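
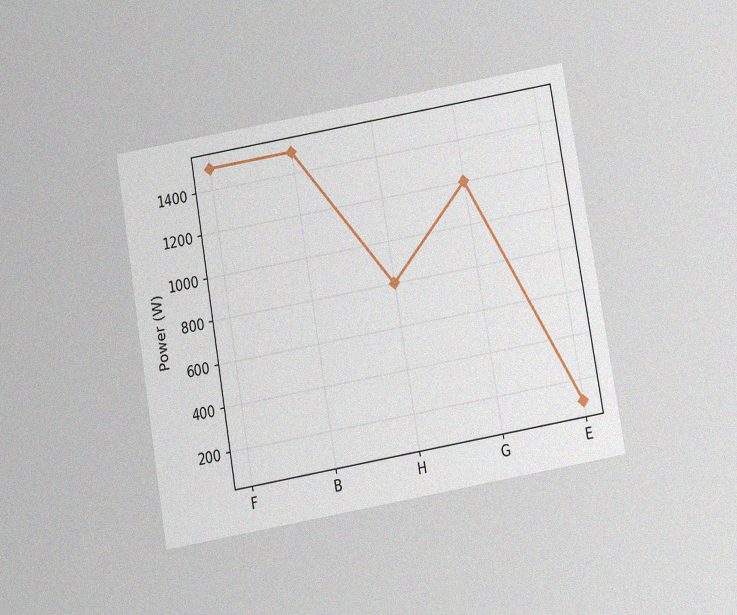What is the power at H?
800W

The chart is tilted about 10° counter-clockwise and viewed slightly from below, with some photo noise. At H, the line is at 800W.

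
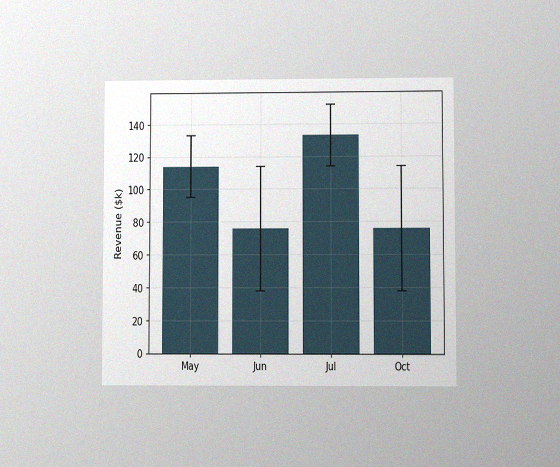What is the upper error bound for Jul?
The chart is viewed at a slight angle, with some photo noise. The Jul bar's upper whisker reaches $152k.

$152k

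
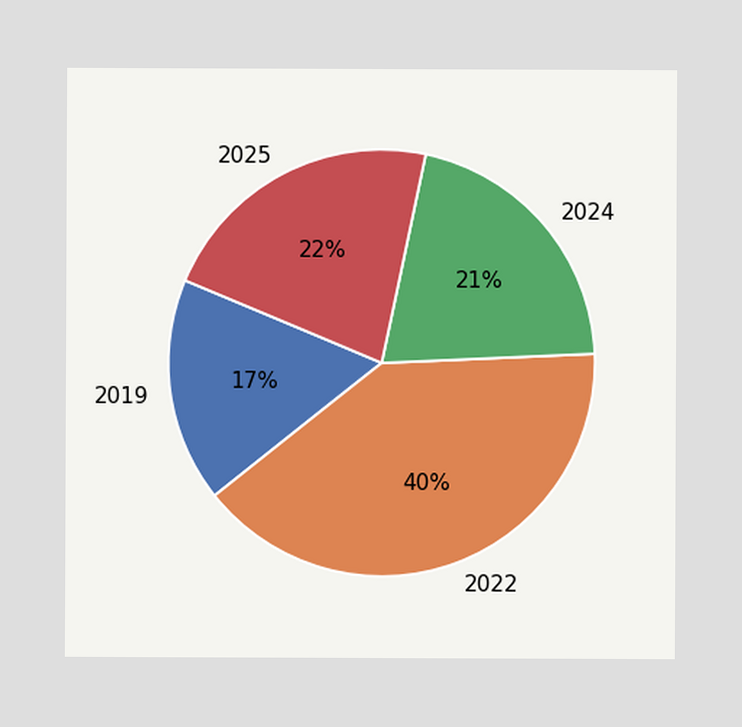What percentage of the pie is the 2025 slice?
The 2025 slice takes up 22% of the pie.

22%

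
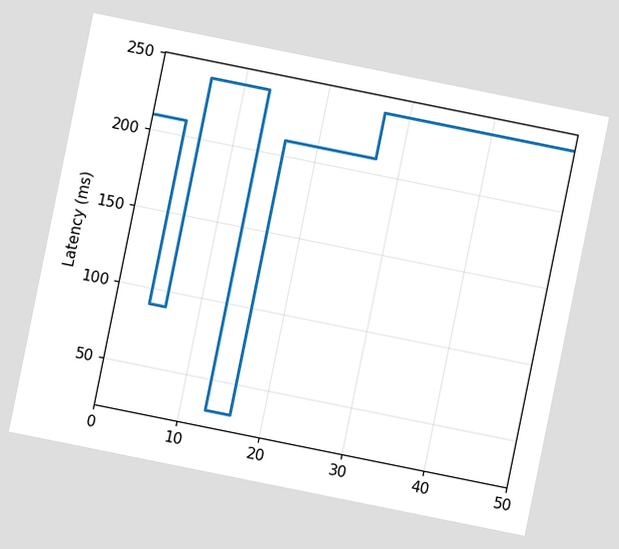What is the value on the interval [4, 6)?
The chart is tilted about 11° clockwise. On [4, 6) the step sits at 90ms.

90ms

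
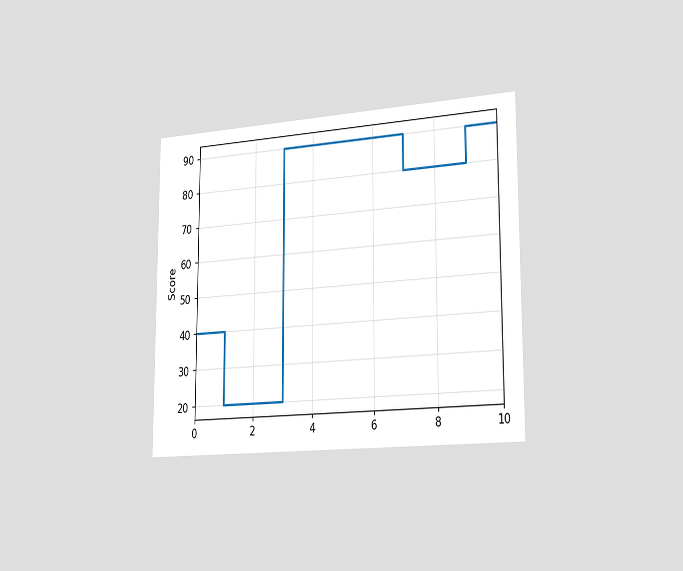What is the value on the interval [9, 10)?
90

The chart is viewed slightly from the right. On [9, 10) the step sits at 90.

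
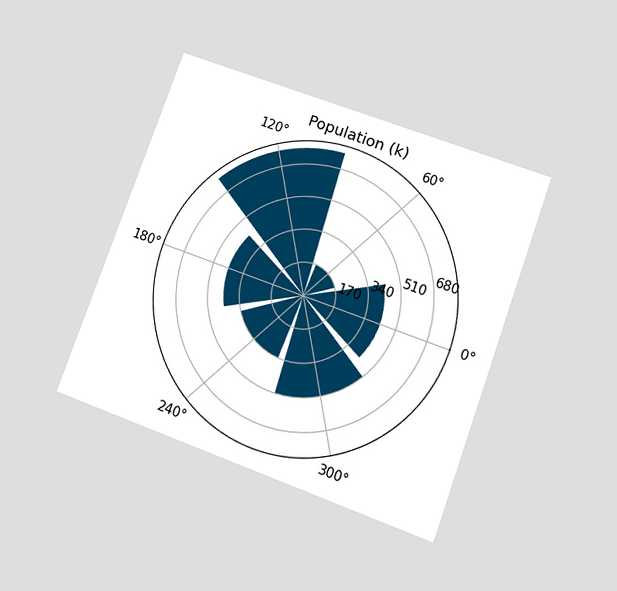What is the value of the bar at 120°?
The chart is tilted about 20° clockwise and viewed at a slight angle. The bar at 120° reaches 765k on the radial axis.

765k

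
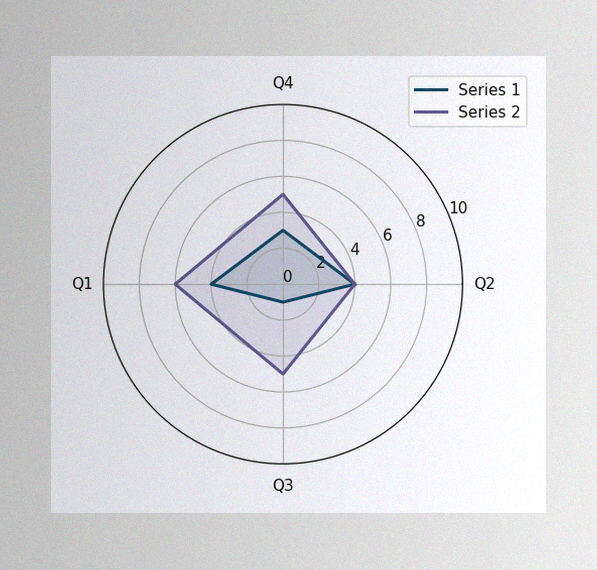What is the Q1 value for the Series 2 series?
6

The image has some photo noise and uneven lighting. On the Q1 axis, Series 2 reaches 6.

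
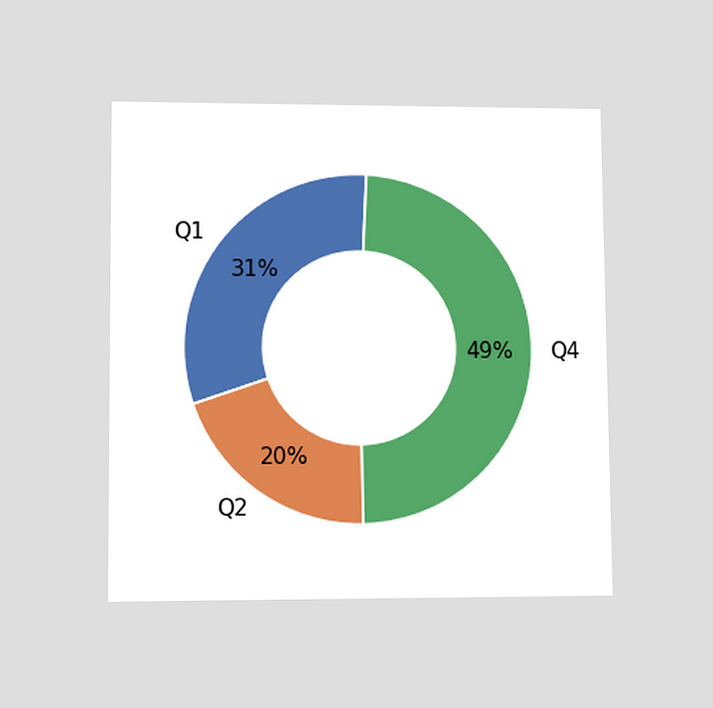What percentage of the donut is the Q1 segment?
31%

The chart is viewed at a slight angle. The Q1 segment takes up 31% of the ring.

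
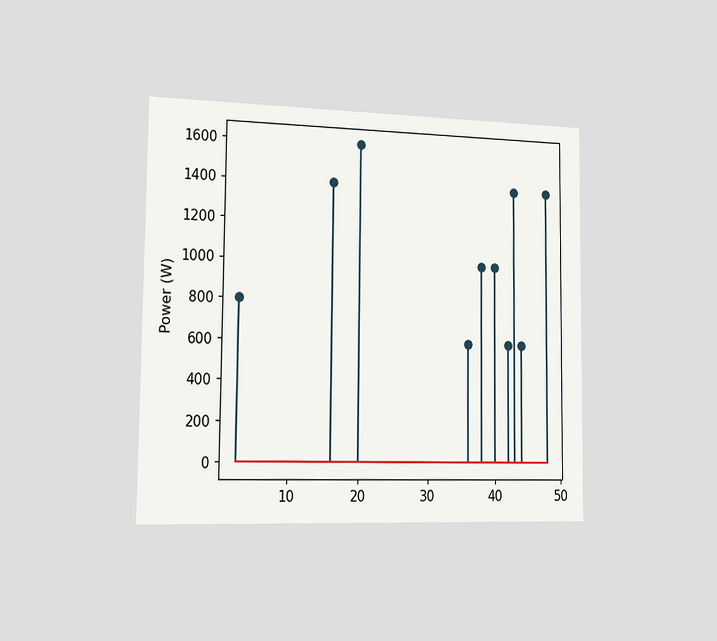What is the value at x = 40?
1000W

The chart is viewed slightly from the left. The stem at x=40 reaches 1000W.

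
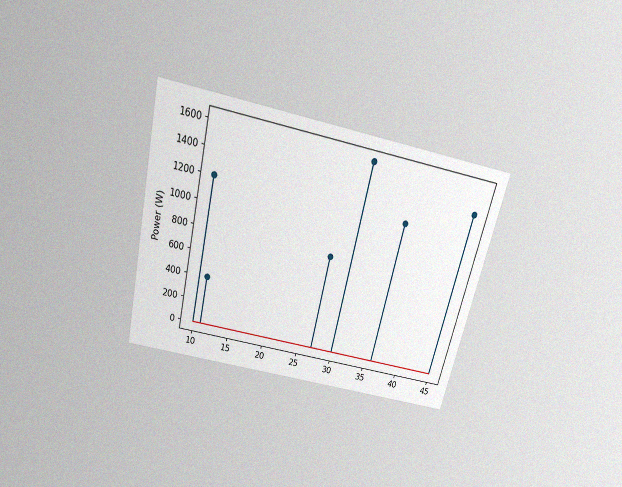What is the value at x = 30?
1600W

The chart is tilted about 13° clockwise and viewed slightly from above, with some photo noise. The stem at x=30 reaches 1600W.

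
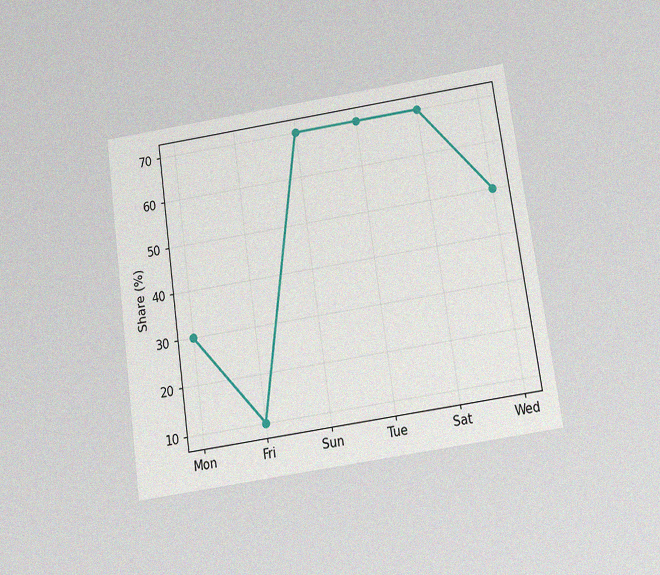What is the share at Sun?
70%

The chart is tilted about 8° counter-clockwise and viewed slightly from below, with some photo noise. At Sun, the line is at 70%.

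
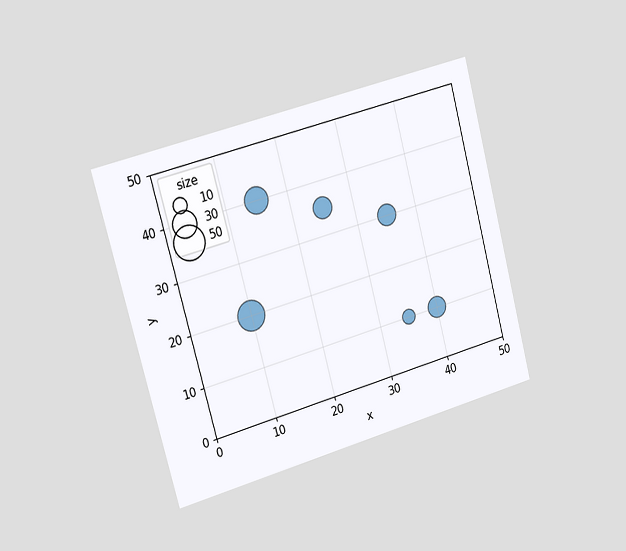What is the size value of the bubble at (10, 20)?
The chart is tilted about 15° counter-clockwise and viewed slightly from the left. Matching the bubble at (10, 20) against the size legend gives 40.

40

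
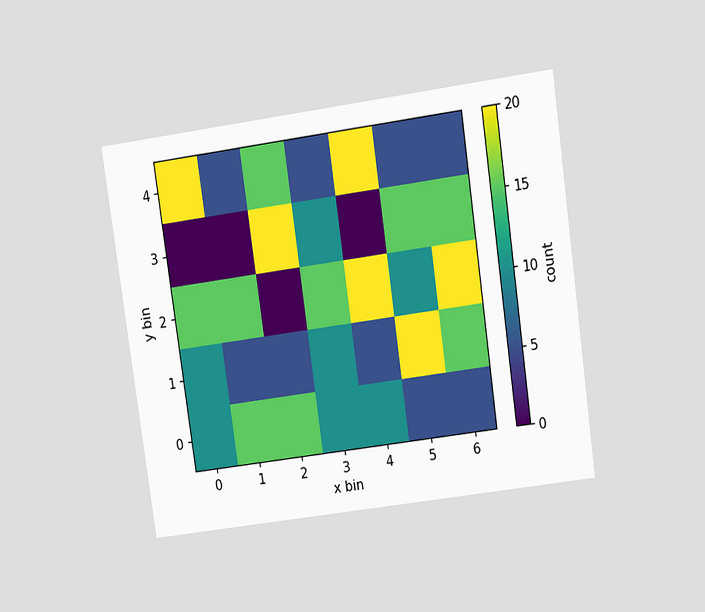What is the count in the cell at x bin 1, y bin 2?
The chart is tilted about 8° counter-clockwise and viewed at a slight angle. Matching the cell (1, 2) against the colorbar gives 15.

15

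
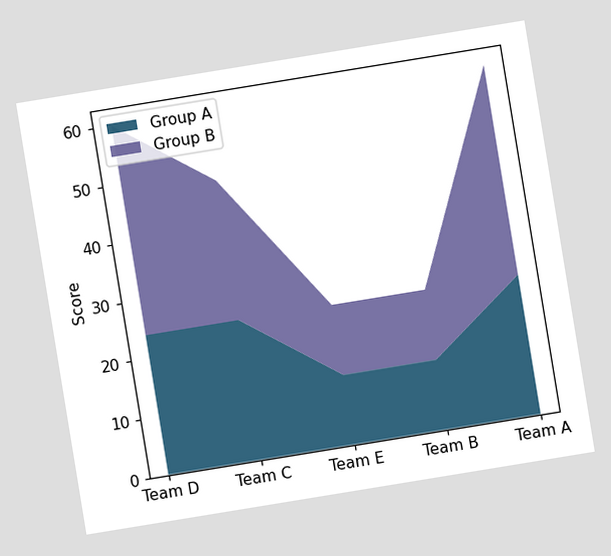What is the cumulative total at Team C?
48

The chart is tilted about 9° counter-clockwise. The stacked total at Team C reaches 48.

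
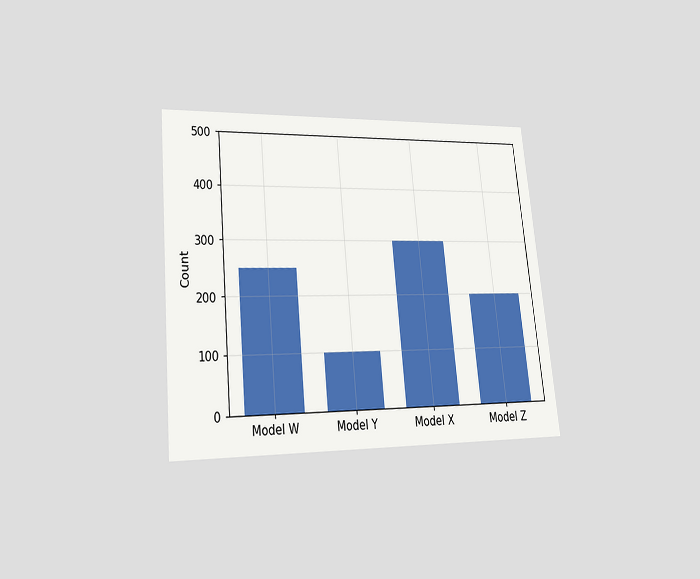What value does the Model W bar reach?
250

The chart is tilted about 5° counter-clockwise and viewed at a slight angle. Reading along the chart's y-axis, the Model W bar reaches 250.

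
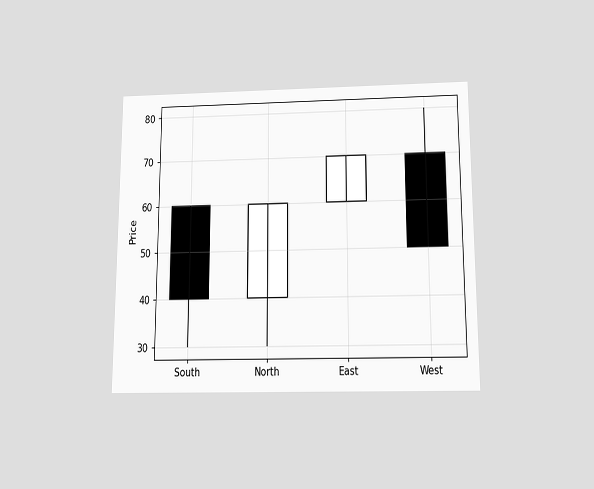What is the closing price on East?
The chart is viewed slightly from below. The East candle closes at 70.

70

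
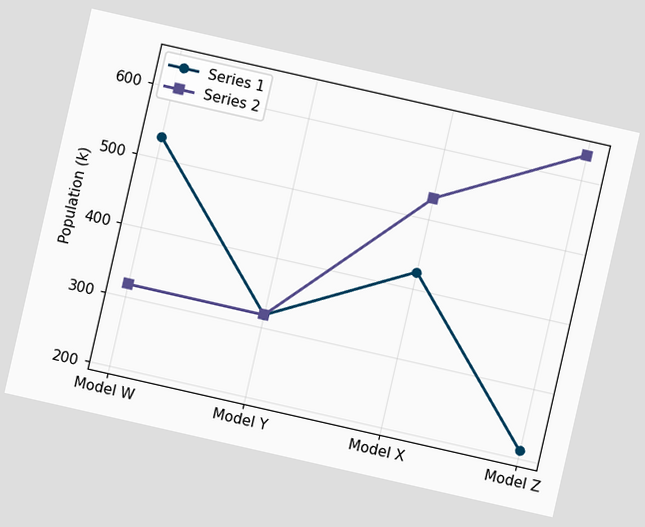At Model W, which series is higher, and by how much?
Series 1, by 212k

The chart is tilted about 13° clockwise. At Model W, Series 1 sits above the other line by 212k.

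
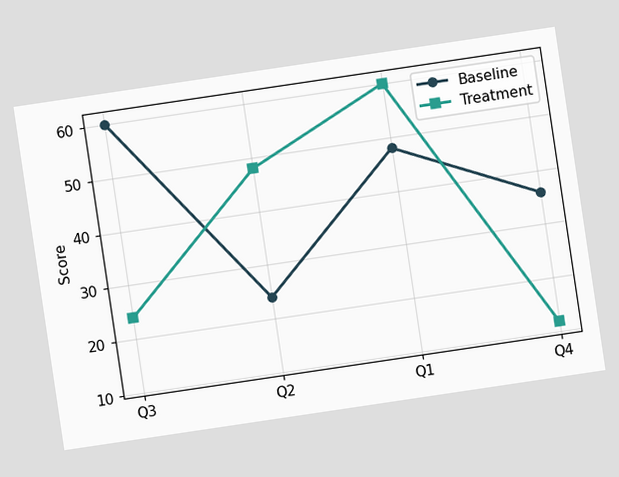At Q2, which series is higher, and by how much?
Treatment, by 24

The chart is tilted about 8° counter-clockwise. At Q2, Treatment sits above the other line by 24.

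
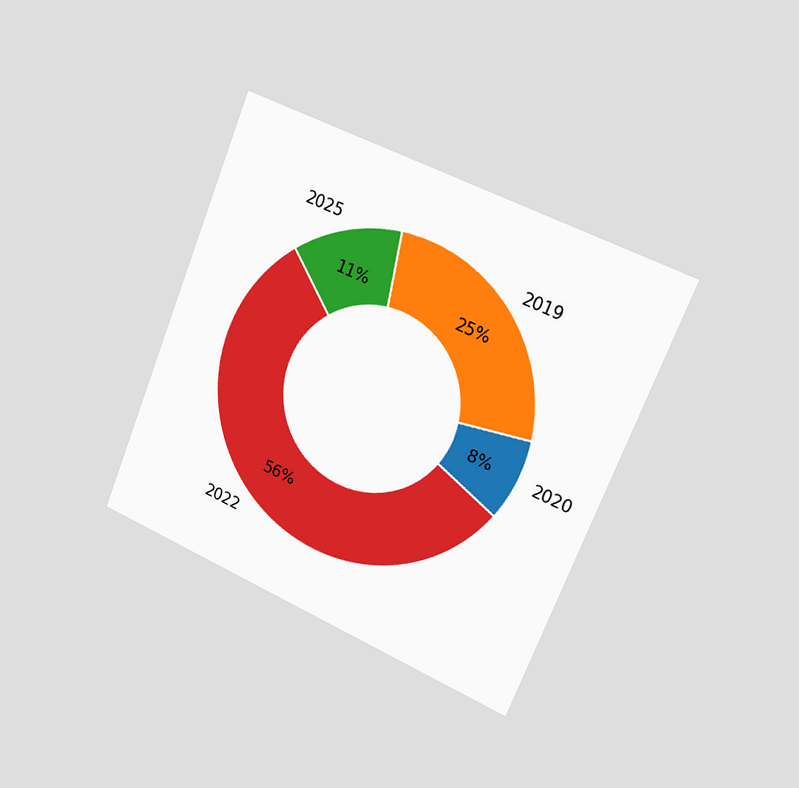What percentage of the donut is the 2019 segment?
25%

The chart is tilted about 22° clockwise and viewed slightly from the right. The 2019 segment takes up 25% of the ring.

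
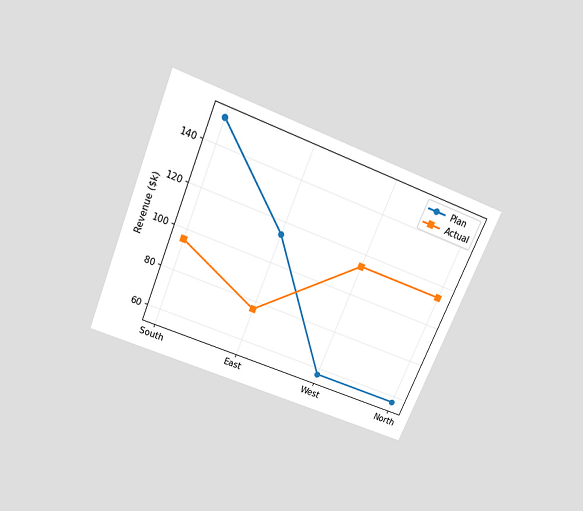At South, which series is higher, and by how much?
The chart is tilted about 22° clockwise and viewed slightly from above. At South, Plan sits above the other line by $57k.

Plan, by $57k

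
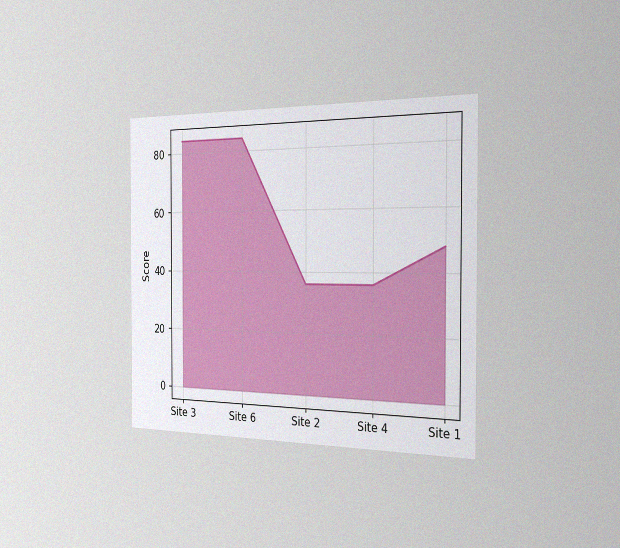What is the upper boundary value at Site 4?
36

The chart is viewed slightly from the right, with some photo noise. At Site 4 the upper boundary is at 36.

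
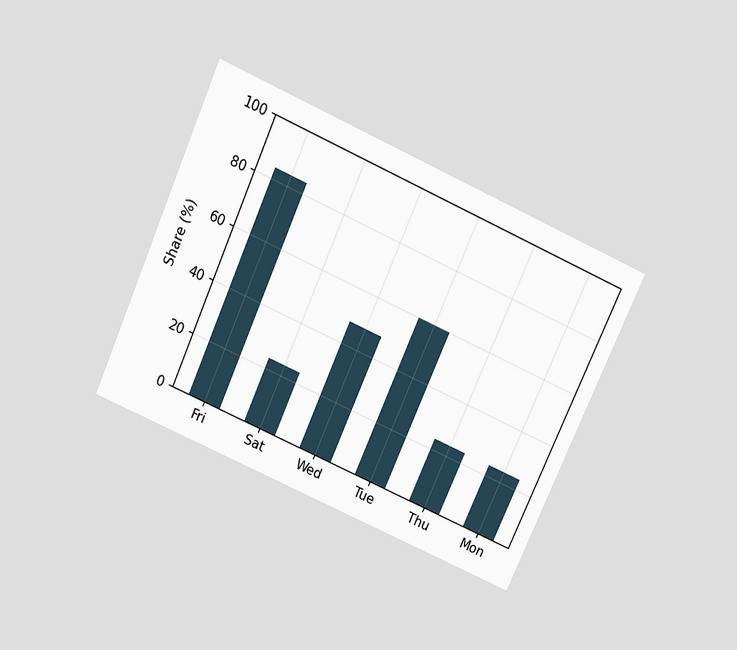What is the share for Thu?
24%

The chart is tilted about 24° clockwise and viewed slightly from above. Reading along the chart's y-axis, the Thu bar reaches 24%.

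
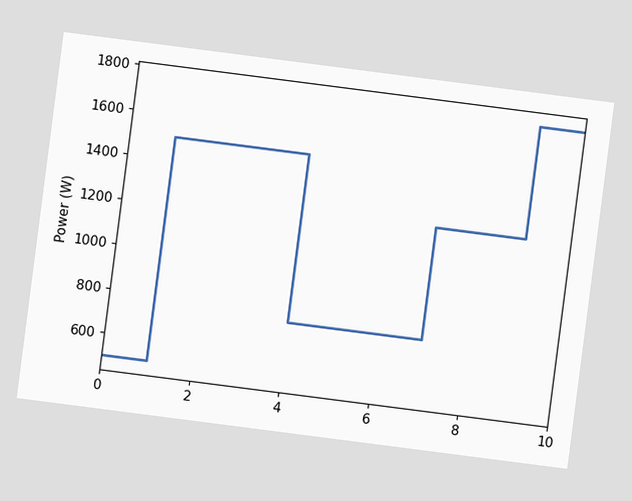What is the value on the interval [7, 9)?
1250W

The chart is tilted about 7° clockwise. On [7, 9) the step sits at 1250W.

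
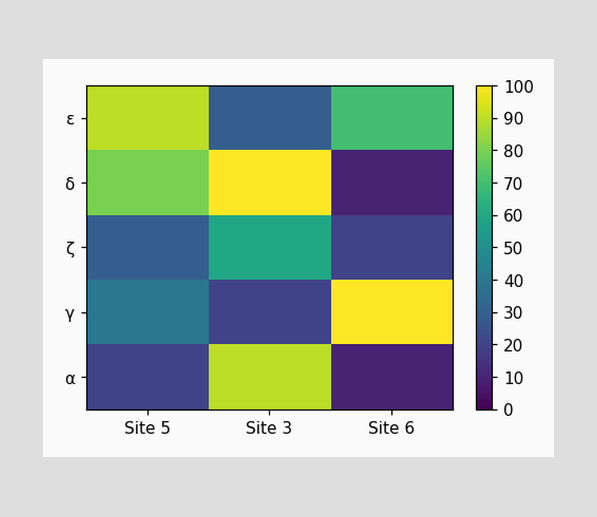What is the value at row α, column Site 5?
Matching cell (α, Site 5) against the colorbar gives 20.

20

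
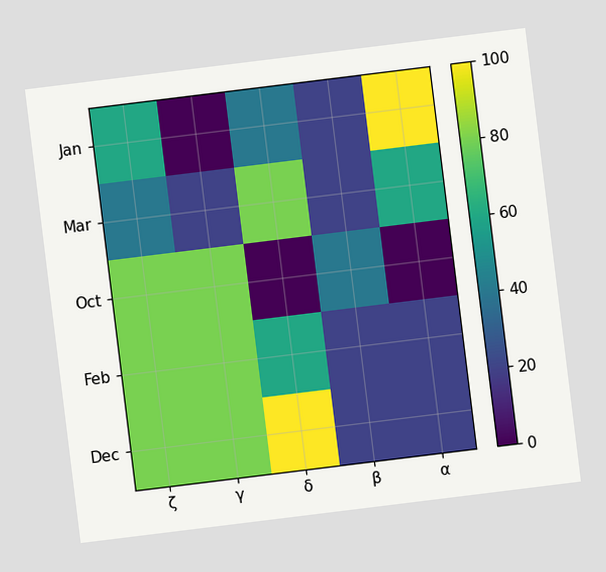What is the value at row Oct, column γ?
The chart is tilted about 7° counter-clockwise. Matching cell (Oct, γ) against the colorbar gives 80.

80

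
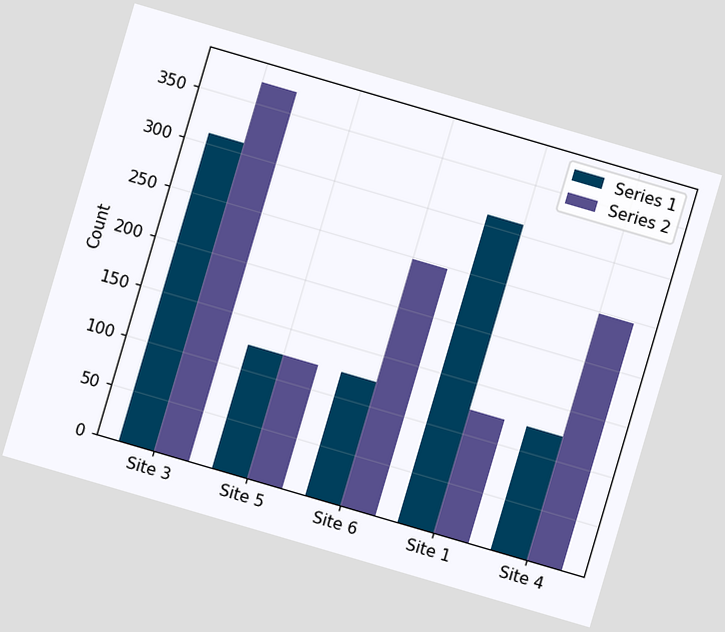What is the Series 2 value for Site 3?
372

The chart is tilted about 16° clockwise. The Series 2 bar at Site 3 reaches 372 on the y-axis.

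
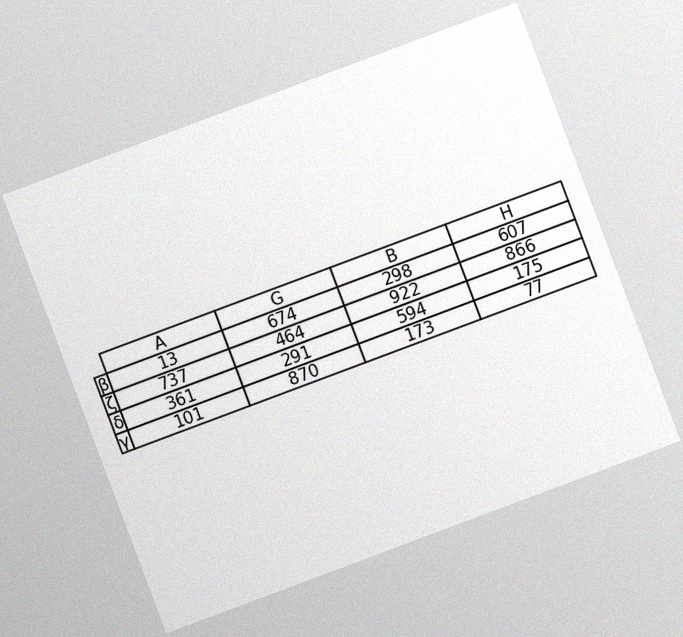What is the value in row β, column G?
The chart is tilted about 21° counter-clockwise, with some photo noise. The (β, G) cell reads 674.

674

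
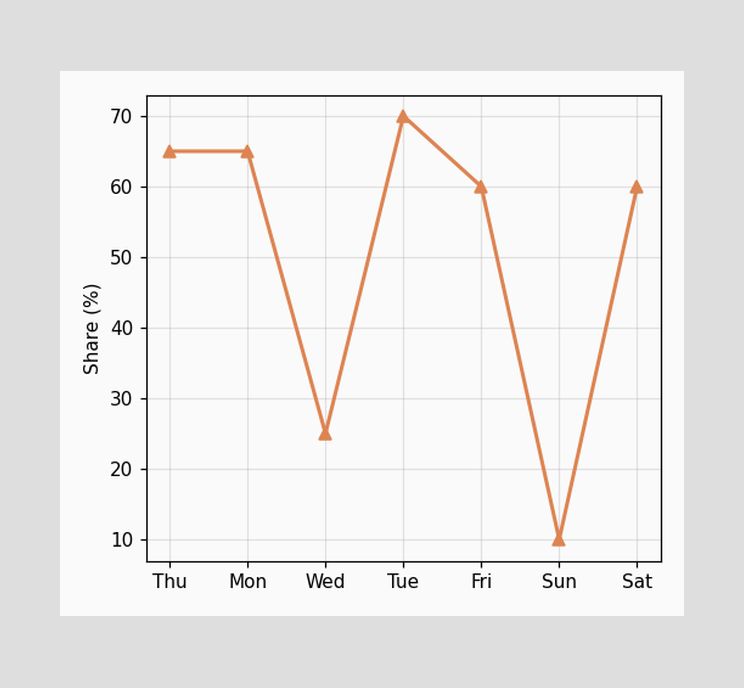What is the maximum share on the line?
The highest point is at Tue, and reading across to the y-axis gives 70%.

70%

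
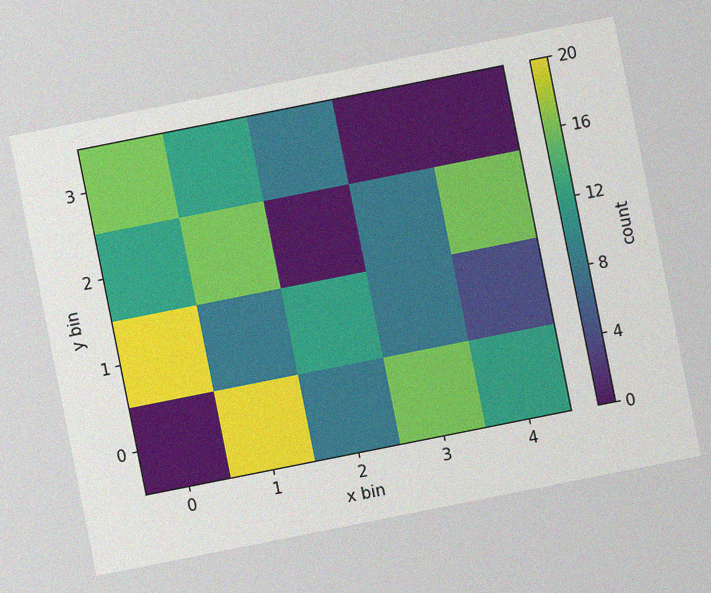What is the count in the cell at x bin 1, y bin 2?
The chart is tilted about 11° counter-clockwise, with some photo noise. Matching the cell (1, 2) against the colorbar gives 16.

16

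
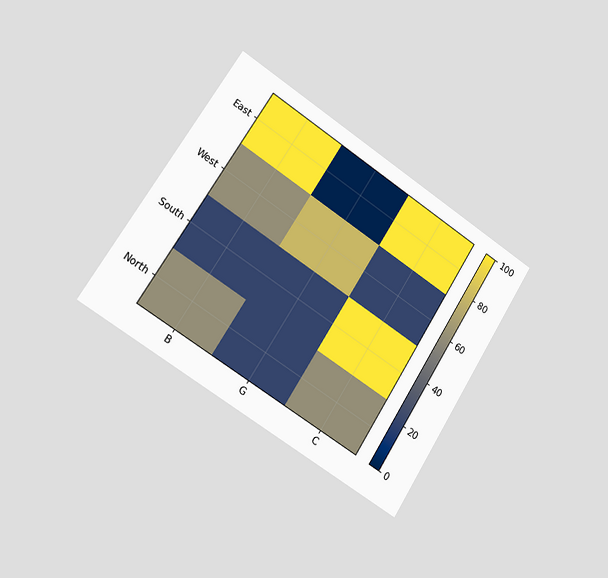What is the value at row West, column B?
60

The chart is tilted about 33° clockwise and viewed slightly from the left. Matching cell (West, B) against the colorbar gives 60.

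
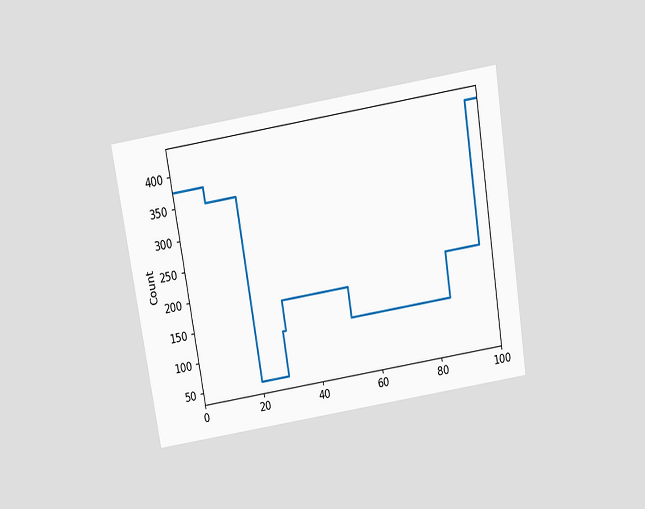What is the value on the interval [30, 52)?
The chart is tilted about 9° counter-clockwise and viewed slightly from above. On [30, 52) the step sits at 175.

175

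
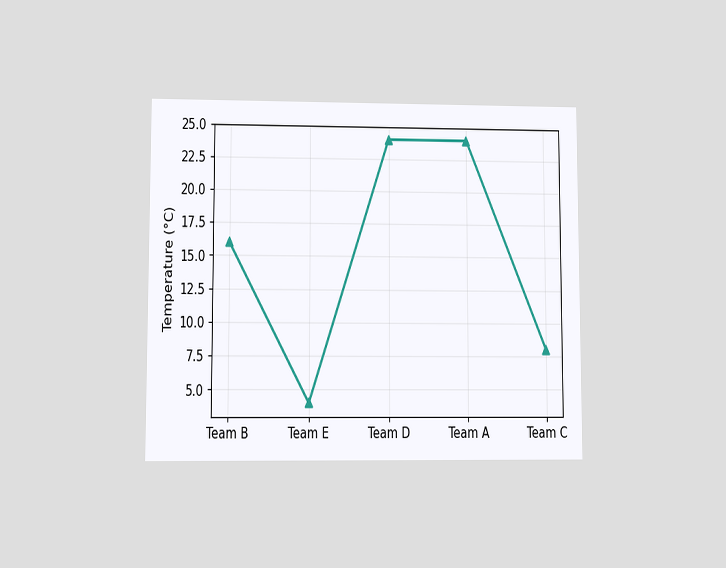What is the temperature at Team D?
The chart is viewed at a slight angle. At Team D, the line is at 24°C.

24°C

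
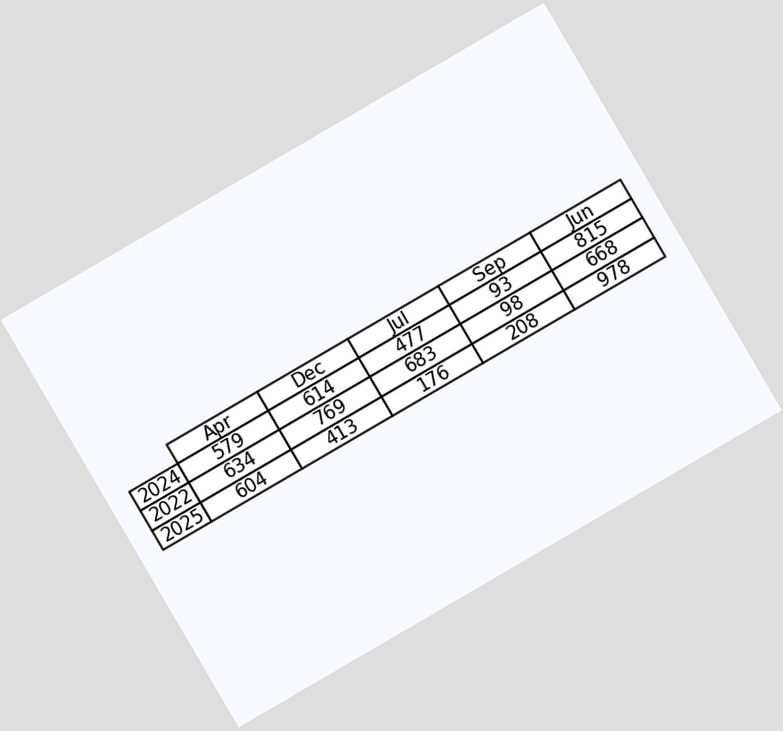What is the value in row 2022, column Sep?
The chart is tilted about 30° counter-clockwise. The (2022, Sep) cell reads 98.

98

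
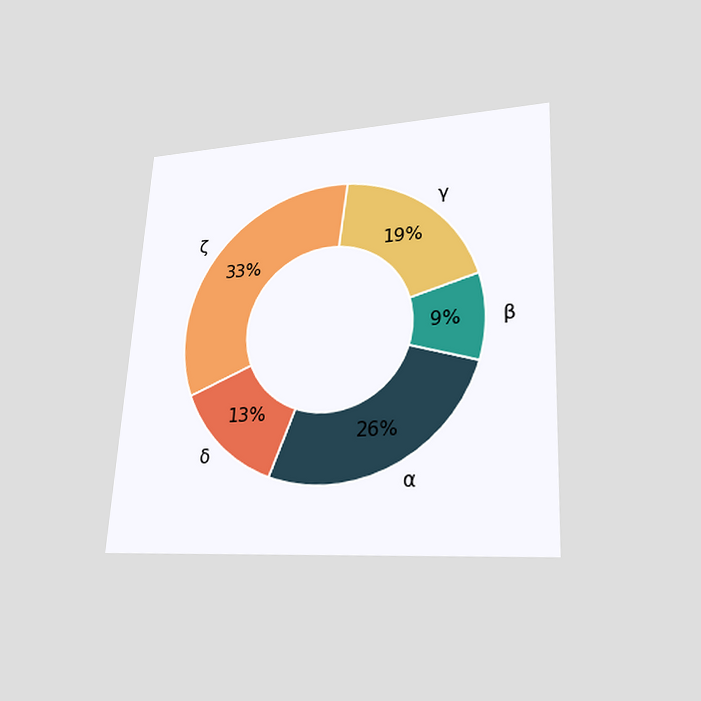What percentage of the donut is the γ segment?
19%

The chart is tilted about 3° clockwise and viewed at a slight angle. The γ segment takes up 19% of the ring.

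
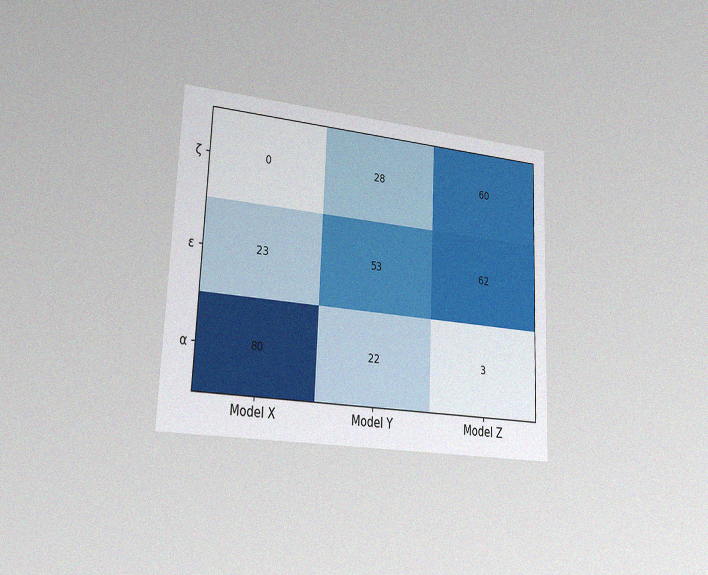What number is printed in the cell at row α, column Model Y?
22

The chart is tilted about 2° clockwise and viewed slightly from the left, with some photo noise. The (α, Model Y) cell reads 22.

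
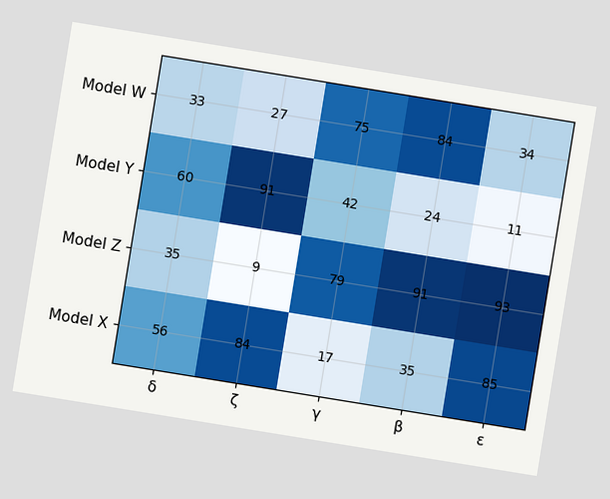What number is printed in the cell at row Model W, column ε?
34

The chart is tilted about 9° clockwise. The (Model W, ε) cell reads 34.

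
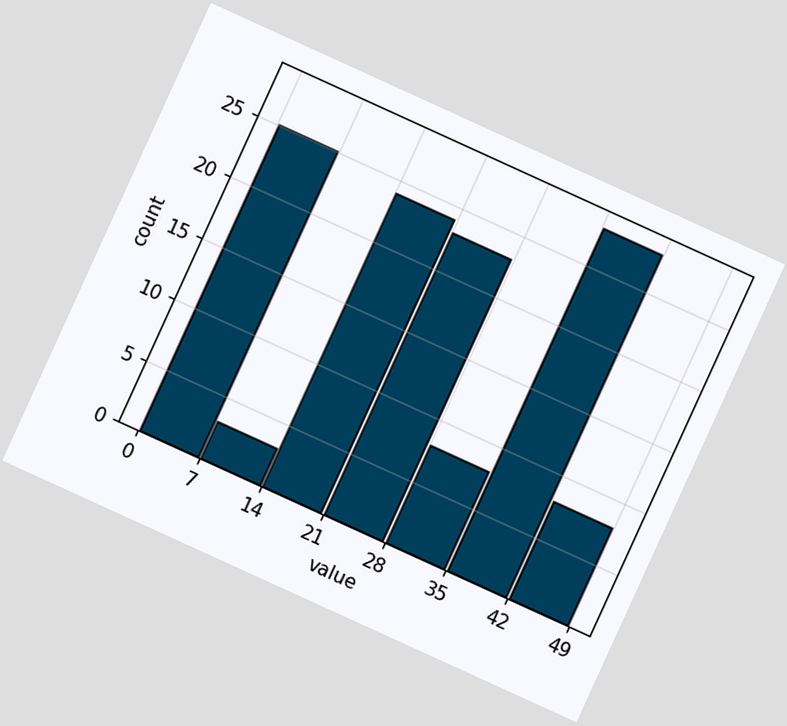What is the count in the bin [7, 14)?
The chart is tilted about 25° clockwise. The [7, 14) bin has height 3.

3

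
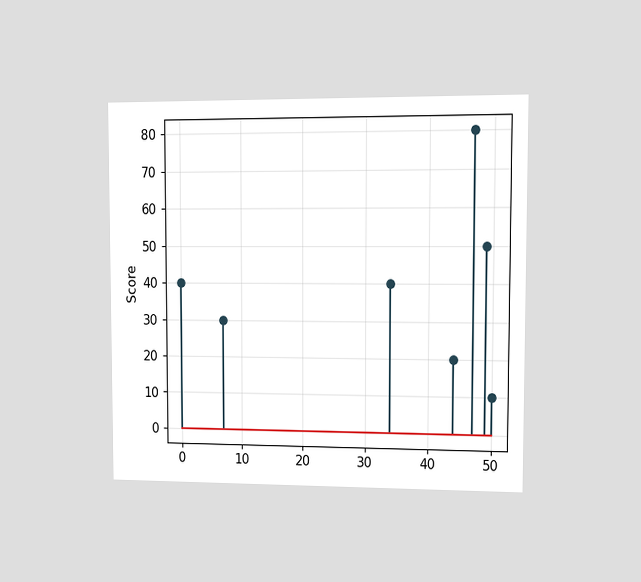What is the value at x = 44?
The chart is viewed at a slight angle. The stem at x=44 reaches 20.

20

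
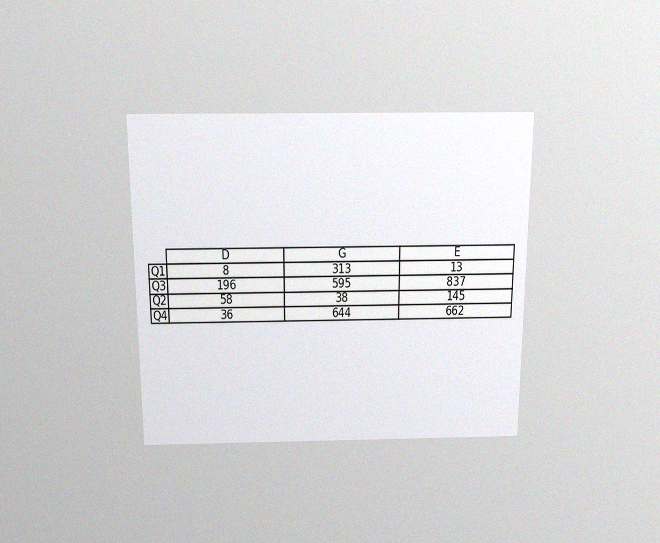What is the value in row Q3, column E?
The chart is viewed slightly from above, with some photo noise. The (Q3, E) cell reads 837.

837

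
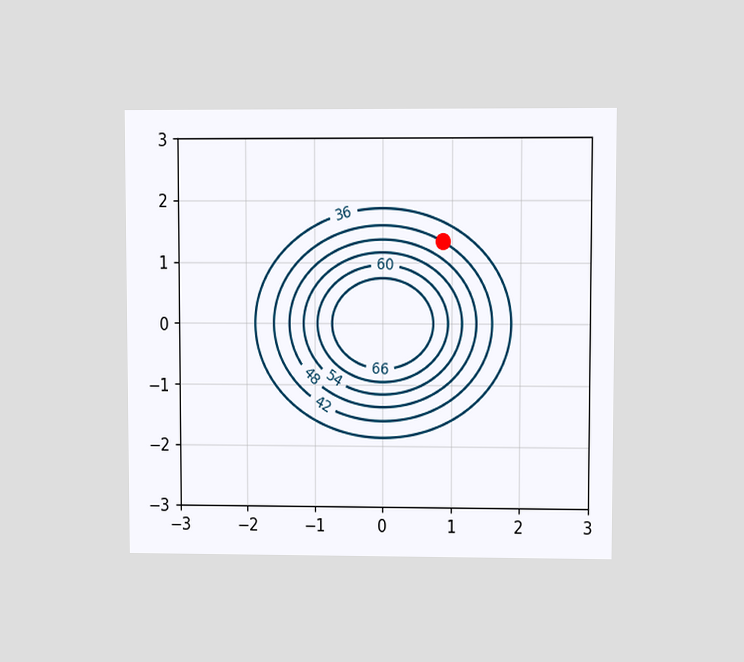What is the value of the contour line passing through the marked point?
The chart is viewed at a slight angle. The marked point sits on the contour labelled 42.

42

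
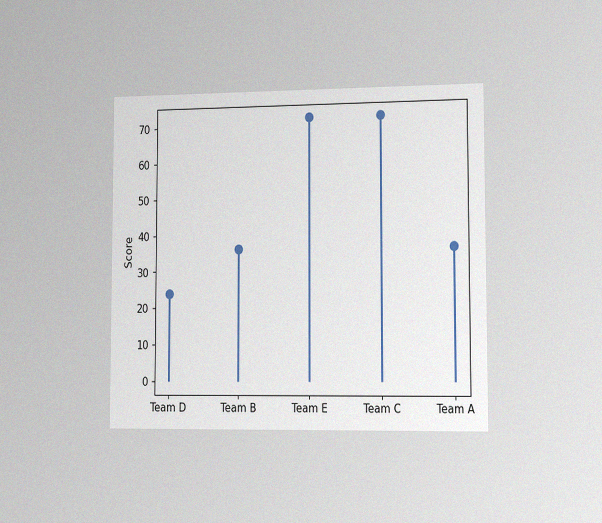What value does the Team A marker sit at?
36

The chart is viewed slightly from the right, with some photo noise. The Team A marker sits at 36.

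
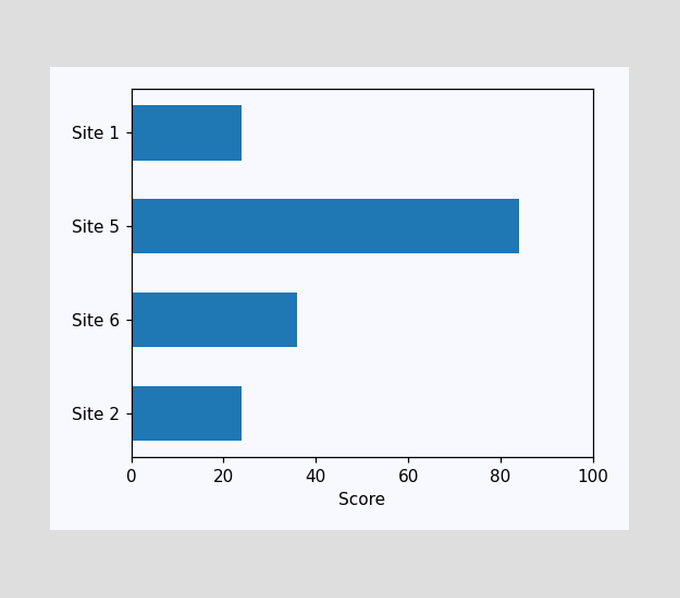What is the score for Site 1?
24

Reading along the chart's x-axis, the Site 1 bar reaches 24.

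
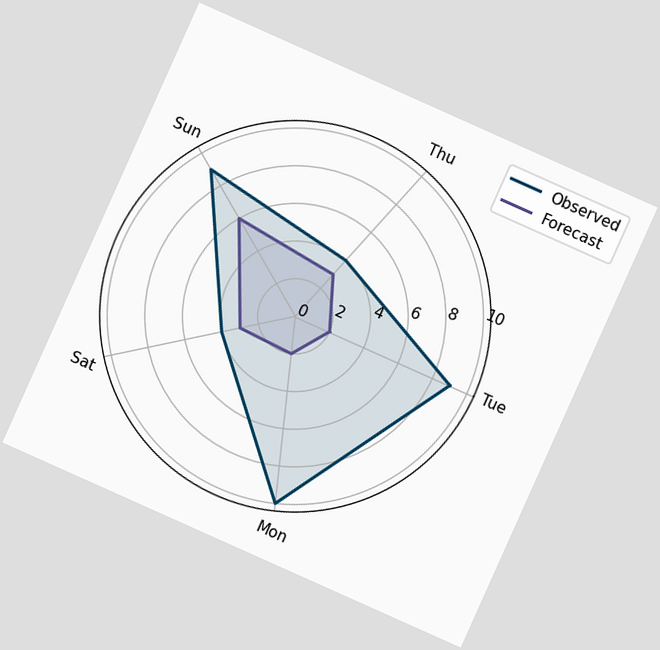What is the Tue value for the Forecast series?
2

The chart is tilted about 24° clockwise. On the Tue axis, Forecast reaches 2.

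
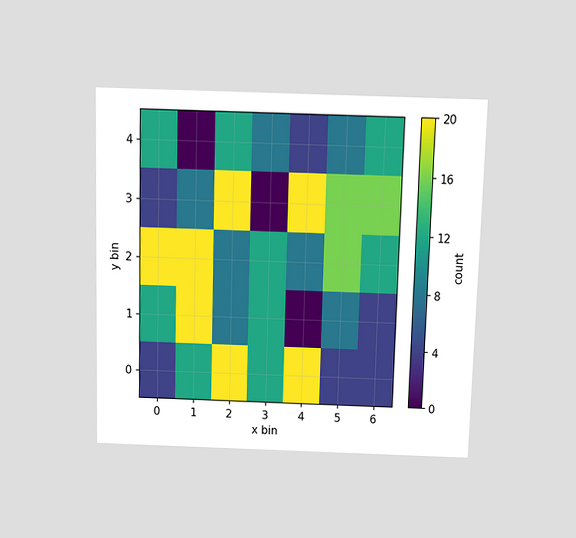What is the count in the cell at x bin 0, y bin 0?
4

The chart is viewed slightly from above. Matching the cell (0, 0) against the colorbar gives 4.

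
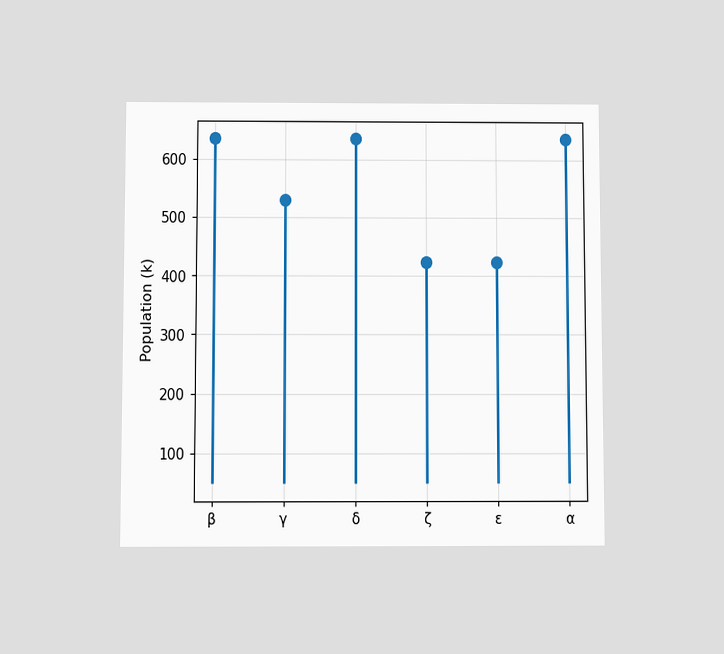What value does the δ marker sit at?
The chart is viewed at a slight angle. The δ marker sits at 636k.

636k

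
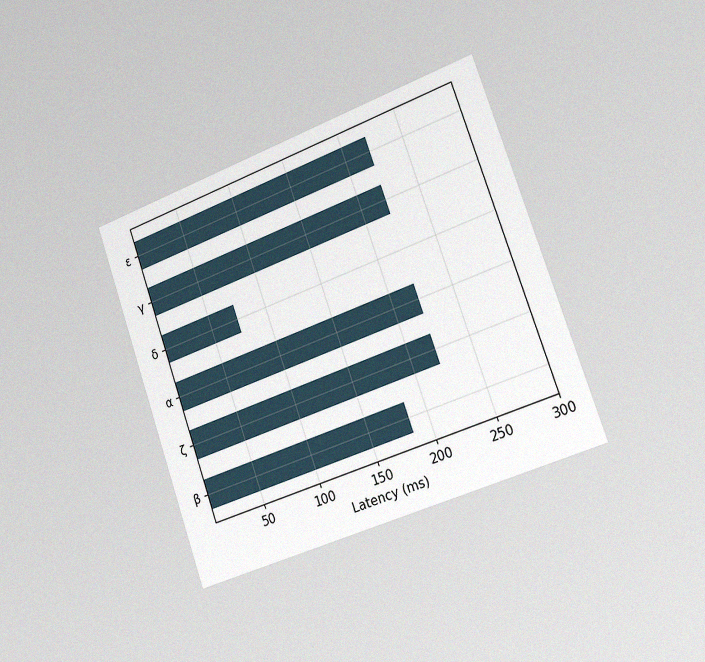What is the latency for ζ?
222ms

The chart is tilted about 19° counter-clockwise and viewed slightly from the right, with some photo noise. Reading along the chart's x-axis, the ζ bar reaches 222ms.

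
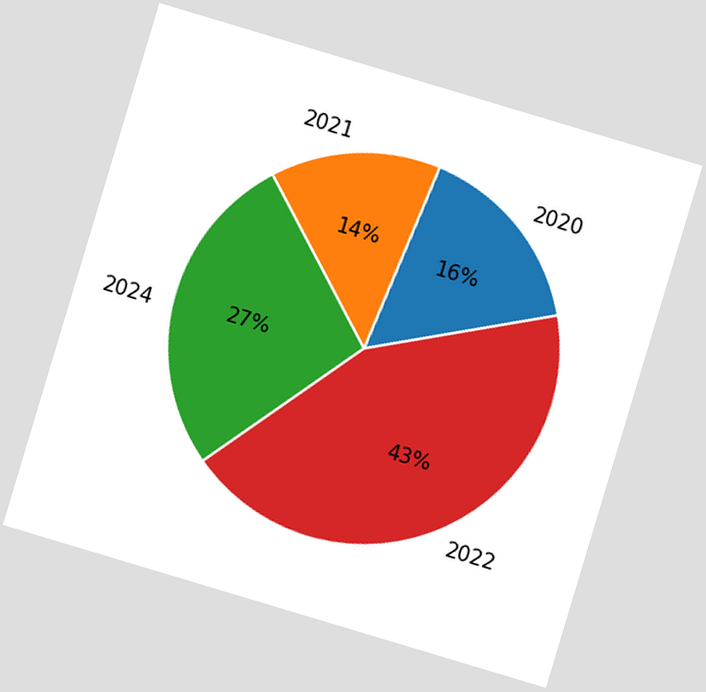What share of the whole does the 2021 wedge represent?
14%

The chart is tilted about 17° clockwise. The 2021 slice takes up 14% of the pie.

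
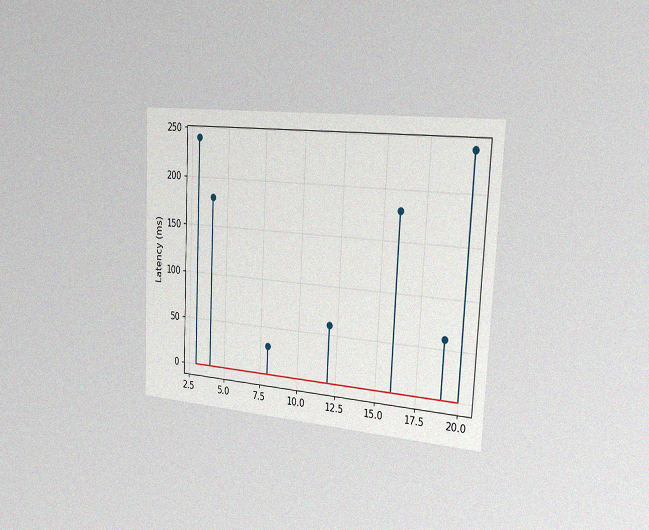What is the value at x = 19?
The chart is tilted about 3° clockwise and viewed slightly from the right, with some photo noise. The stem at x=19 reaches 60ms.

60ms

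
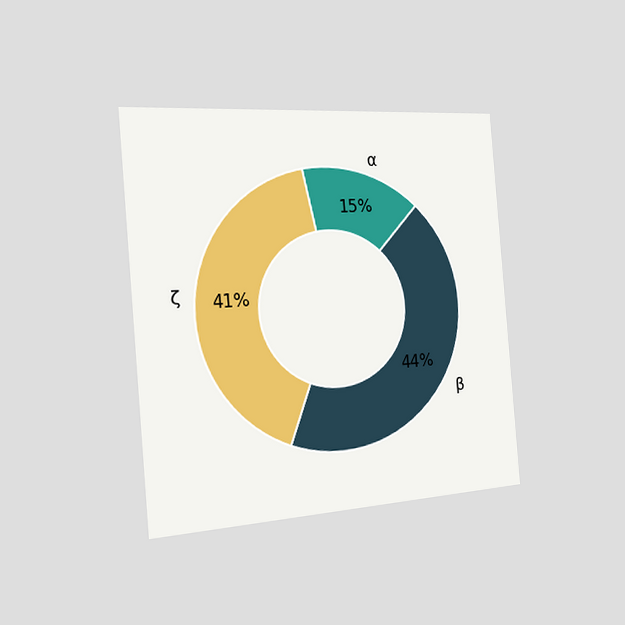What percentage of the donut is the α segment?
The chart is tilted about 5° counter-clockwise and viewed slightly from the left. The α segment takes up 15% of the ring.

15%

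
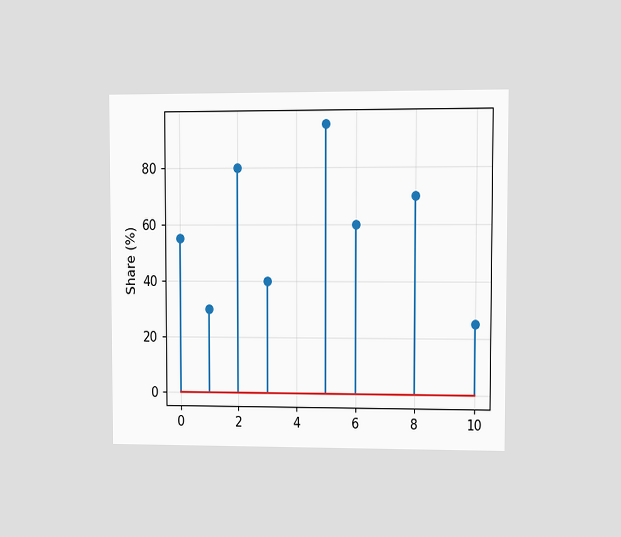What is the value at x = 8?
The chart is viewed at a slight angle. The stem at x=8 reaches 70%.

70%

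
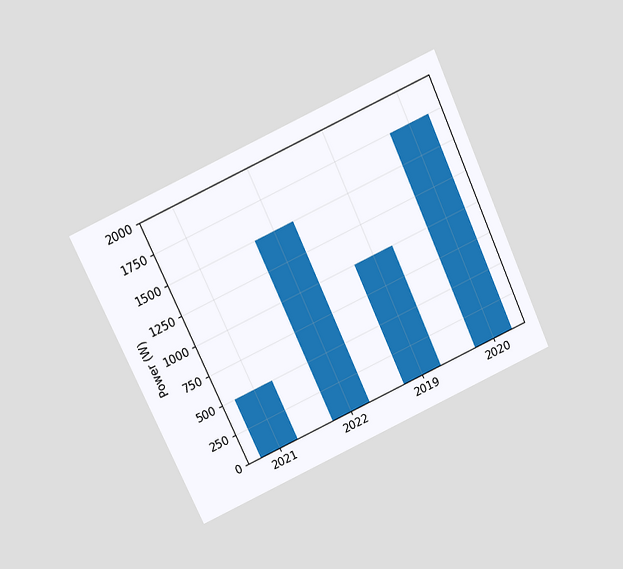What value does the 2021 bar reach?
The chart is tilted about 24° counter-clockwise and viewed slightly from above. Reading along the chart's y-axis, the 2021 bar reaches 500W.

500W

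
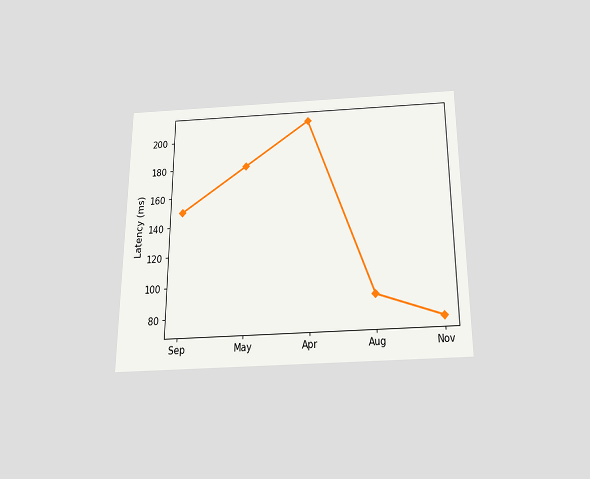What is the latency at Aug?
The chart is viewed slightly from below. At Aug, the line is at 90ms.

90ms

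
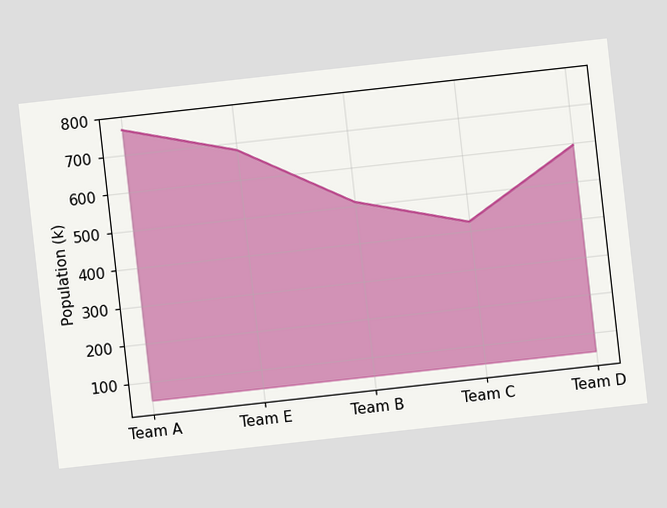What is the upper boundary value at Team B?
510k

The chart is tilted about 6° counter-clockwise. At Team B the upper boundary is at 510k.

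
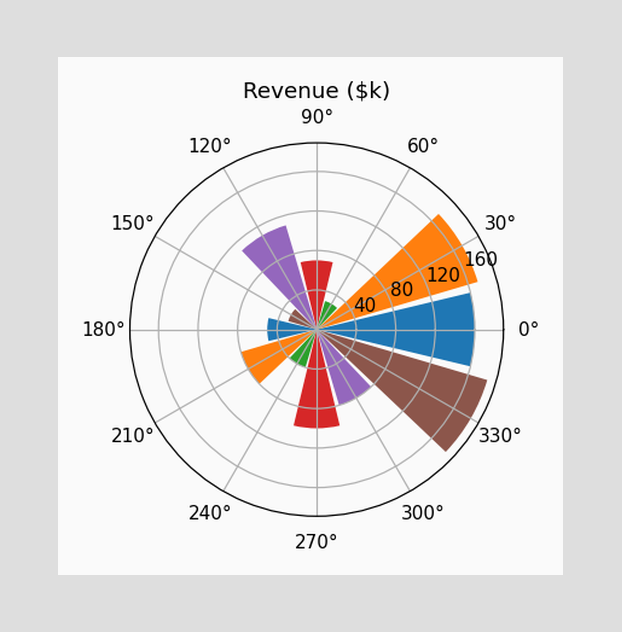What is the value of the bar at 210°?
$80k

The bar at 210° reaches $80k on the radial axis.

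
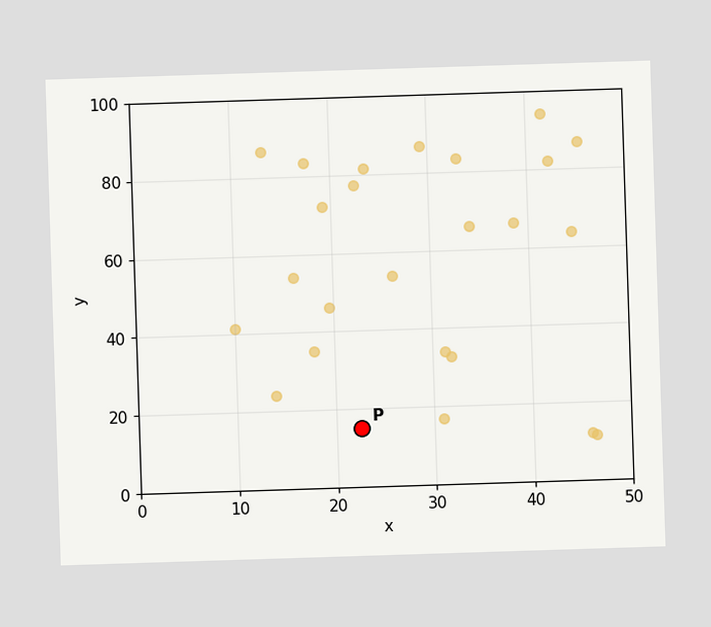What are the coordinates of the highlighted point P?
Following the gridlines from P to each axis, P sits at (22.5, 15).

(22.5, 15)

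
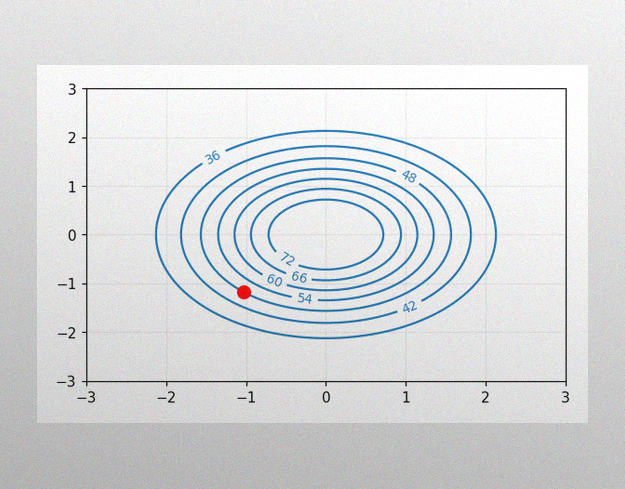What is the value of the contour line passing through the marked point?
48

The image has some photo noise and uneven lighting. The marked point sits on the contour labelled 48.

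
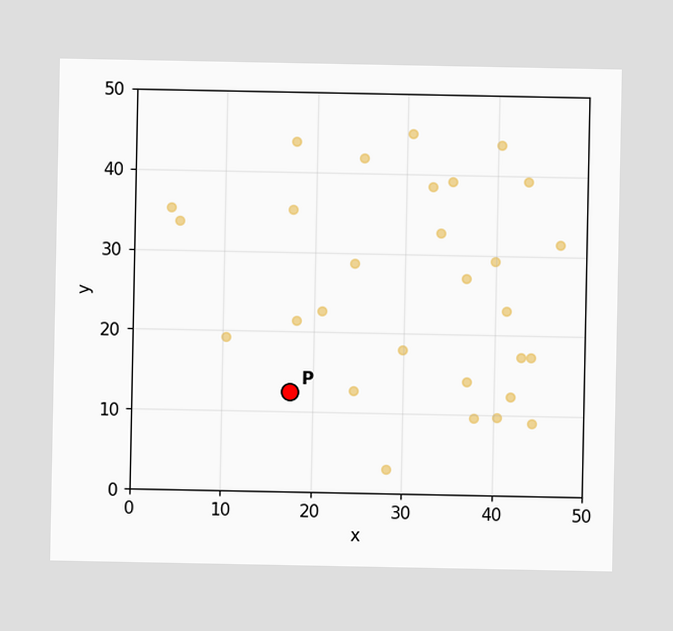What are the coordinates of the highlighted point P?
Following the gridlines from P to each axis, P sits at (17.5, 12.5).

(17.5, 12.5)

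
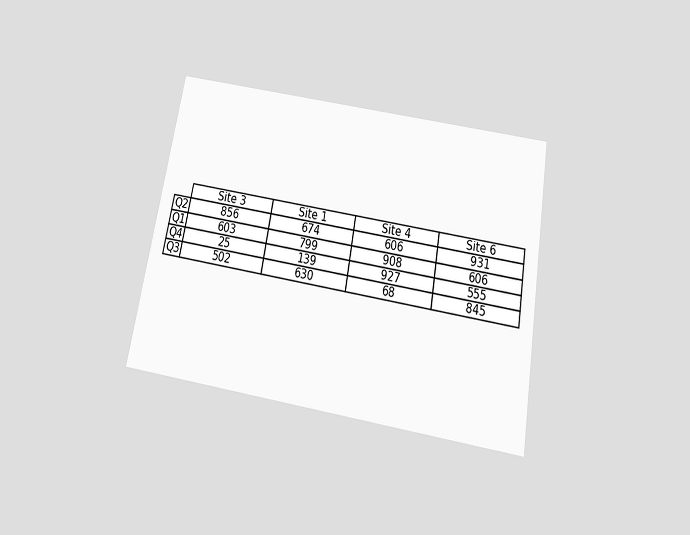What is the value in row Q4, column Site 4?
The chart is tilted about 10° clockwise and viewed slightly from below. The (Q4, Site 4) cell reads 927.

927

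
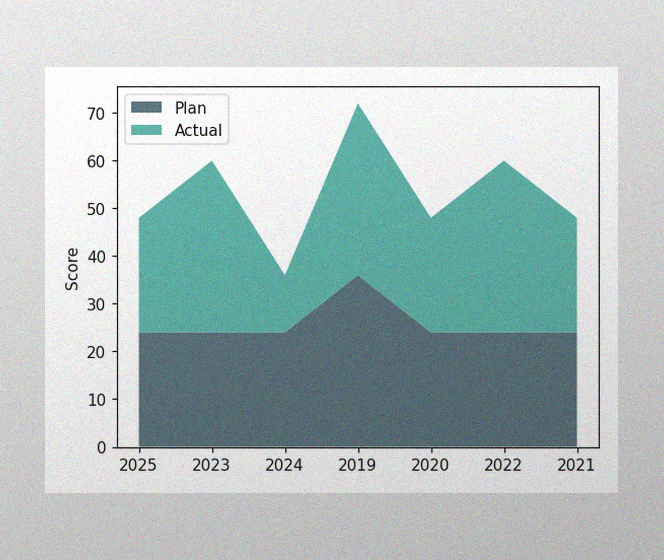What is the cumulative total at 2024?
36

The image has some photo noise and uneven lighting. The stacked total at 2024 reaches 36.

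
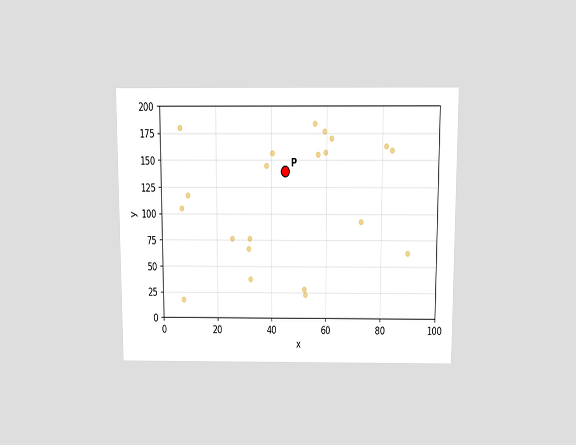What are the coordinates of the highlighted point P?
The chart is viewed slightly from above. Following the gridlines from P to each axis, P sits at (45, 140).

(45, 140)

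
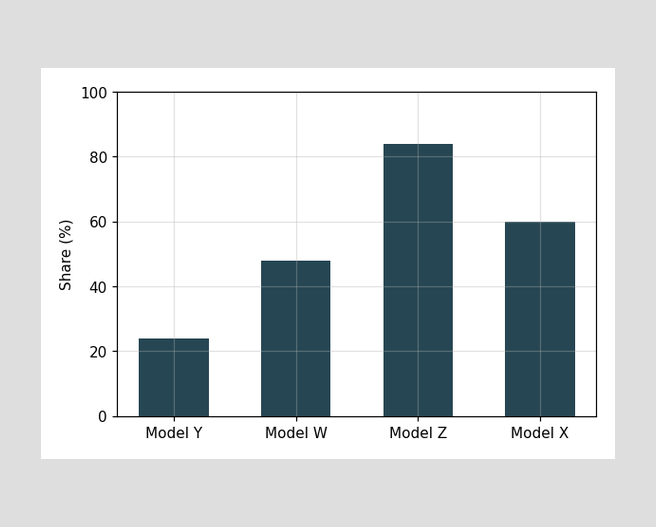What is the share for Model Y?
24%

Reading along the chart's y-axis, the Model Y bar reaches 24%.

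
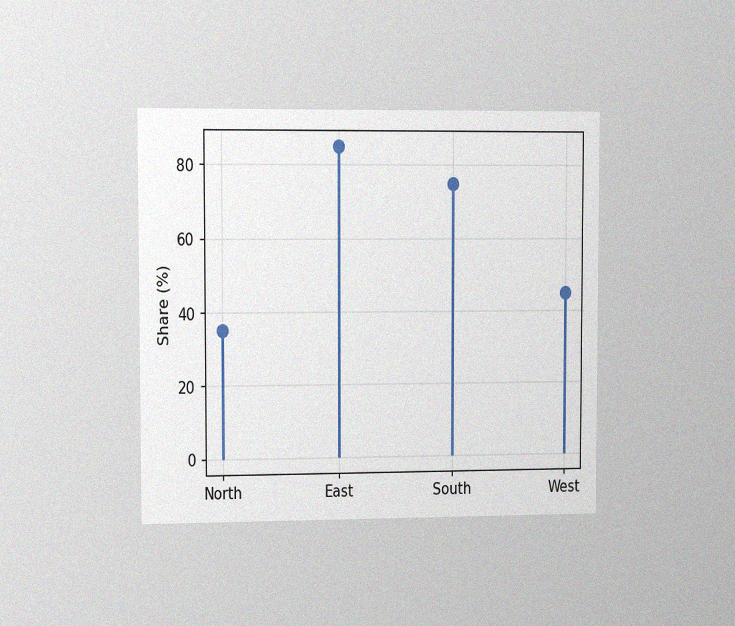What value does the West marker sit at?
The chart is viewed slightly from the left, with some photo noise. The West marker sits at 45%.

45%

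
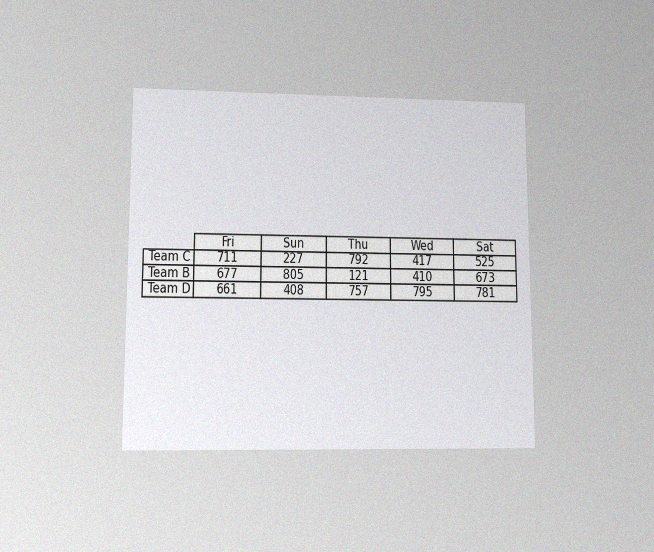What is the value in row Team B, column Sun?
805

The chart is viewed at a slight angle, with some photo noise. The (Team B, Sun) cell reads 805.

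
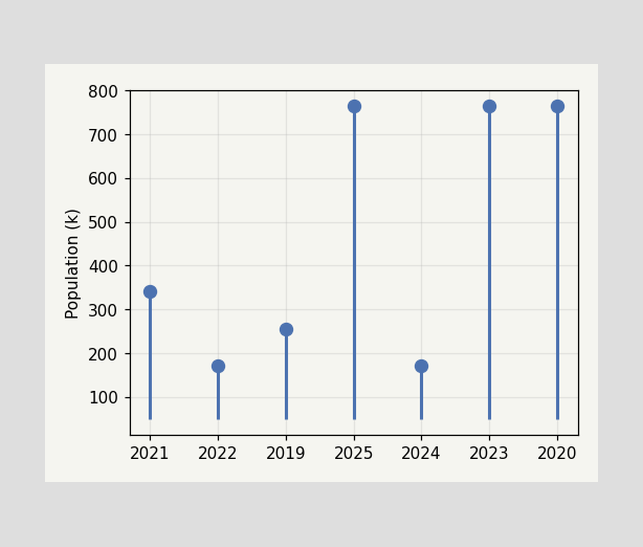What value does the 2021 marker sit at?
The 2021 marker sits at 340k.

340k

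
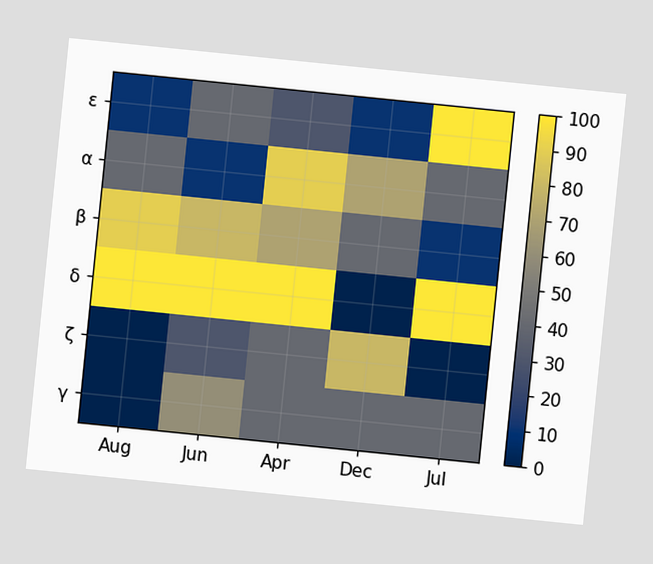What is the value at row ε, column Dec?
10

The chart is tilted about 6° clockwise. Matching cell (ε, Dec) against the colorbar gives 10.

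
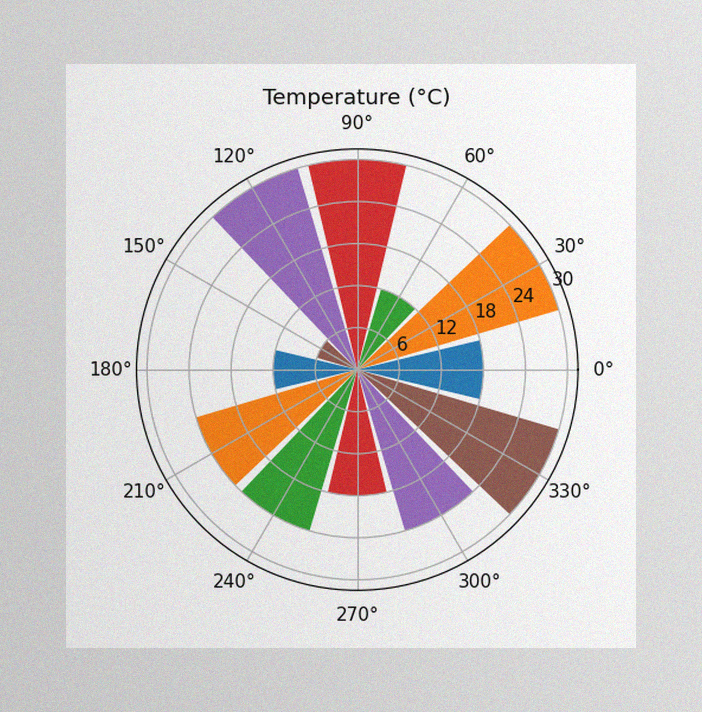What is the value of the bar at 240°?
24°C

The image has some photo noise and uneven lighting. The bar at 240° reaches 24°C on the radial axis.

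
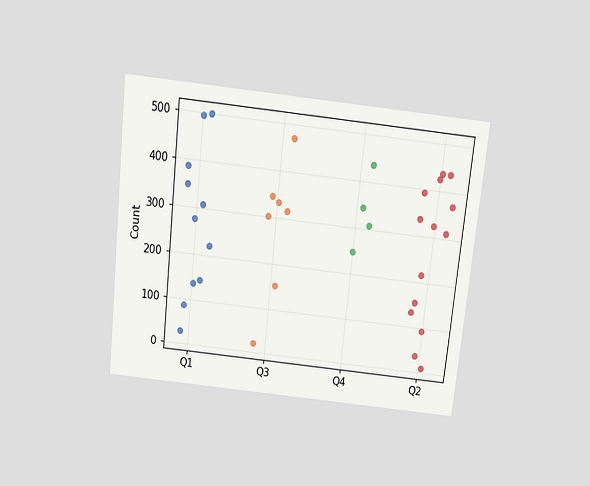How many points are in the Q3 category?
7

The chart is tilted about 6° clockwise and viewed slightly from above. Counting the markers in the Q3 column gives 7.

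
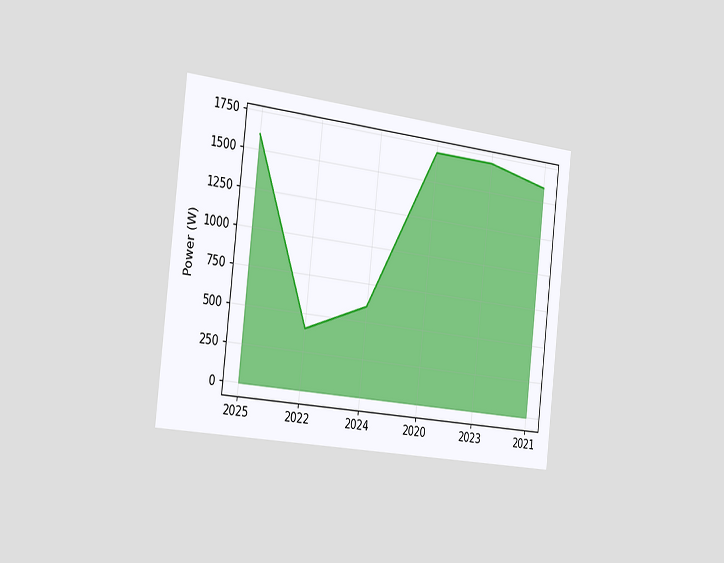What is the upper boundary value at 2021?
The chart is tilted about 6° clockwise and viewed slightly from the left. At 2021 the upper boundary is at 1600W.

1600W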